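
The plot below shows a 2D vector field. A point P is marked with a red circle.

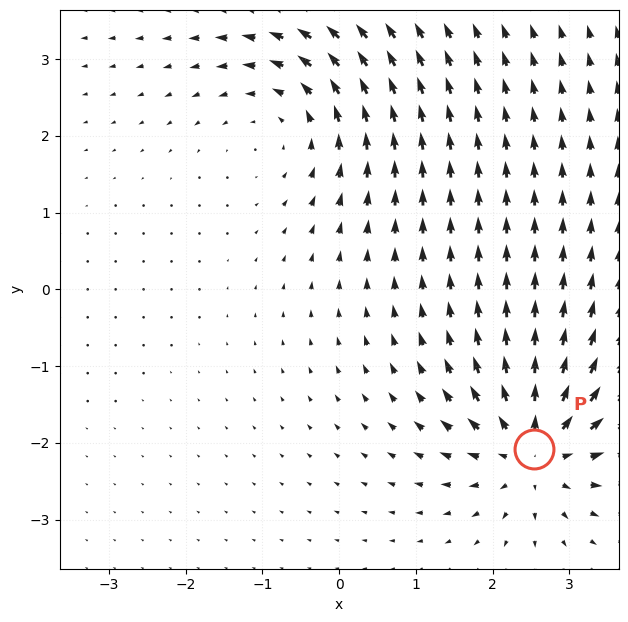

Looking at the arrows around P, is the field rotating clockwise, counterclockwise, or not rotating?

not rotating

Near P at (2.5, -2.1) the arrows show no circulation. The curl there is ≈0.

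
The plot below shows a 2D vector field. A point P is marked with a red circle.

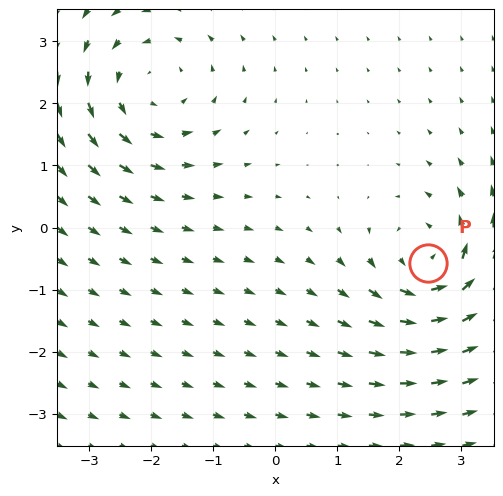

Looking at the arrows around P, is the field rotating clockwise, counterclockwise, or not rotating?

counterclockwise

Near P at (2.5, -0.6) the arrows circulate counterclockwise. The curl (z-component) there is about +6; positive curl means counterclockwise rotation.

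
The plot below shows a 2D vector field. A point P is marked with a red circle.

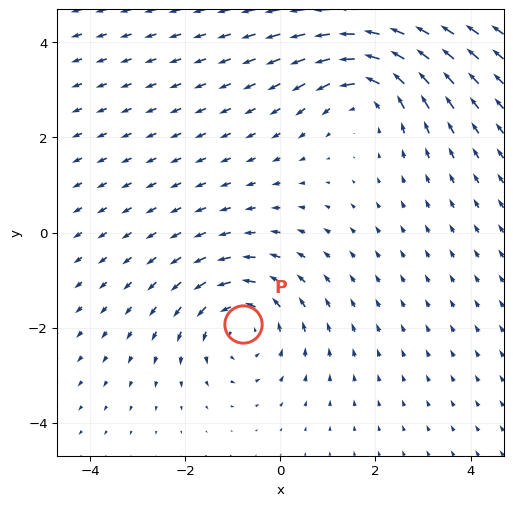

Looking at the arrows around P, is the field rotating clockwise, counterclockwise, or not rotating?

counterclockwise

Near P at (-0.8, -1.9) the arrows circulate counterclockwise. The curl (z-component) there is about +2; positive curl means counterclockwise rotation.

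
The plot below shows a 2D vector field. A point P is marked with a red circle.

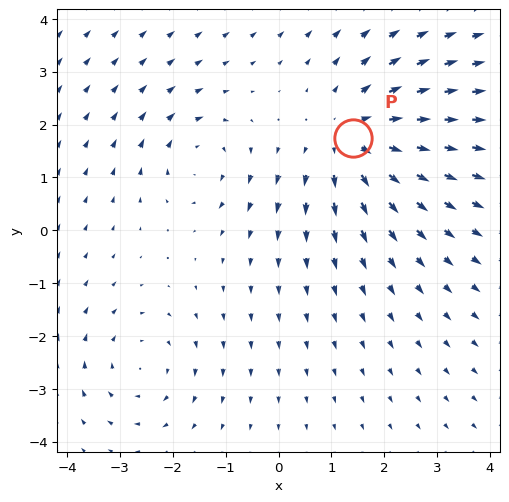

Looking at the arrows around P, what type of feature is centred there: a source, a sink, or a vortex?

source

At P (1.4, 1.7) the arrows spread outward. Divergence about +4, curl ≈0 — positive divergence with near-zero curl is a source.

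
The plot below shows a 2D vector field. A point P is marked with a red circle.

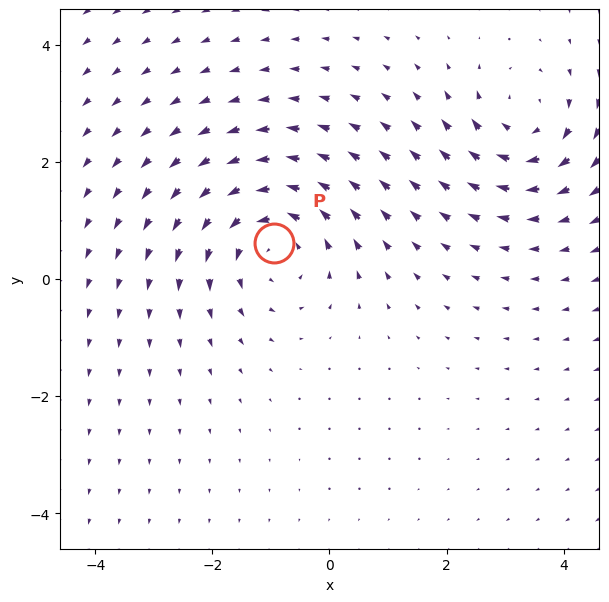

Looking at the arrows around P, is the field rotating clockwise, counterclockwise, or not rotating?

Near P at (-0.9, 0.6) the arrows circulate counterclockwise. The curl (z-component) there is about +3; positive curl means counterclockwise rotation.

counterclockwise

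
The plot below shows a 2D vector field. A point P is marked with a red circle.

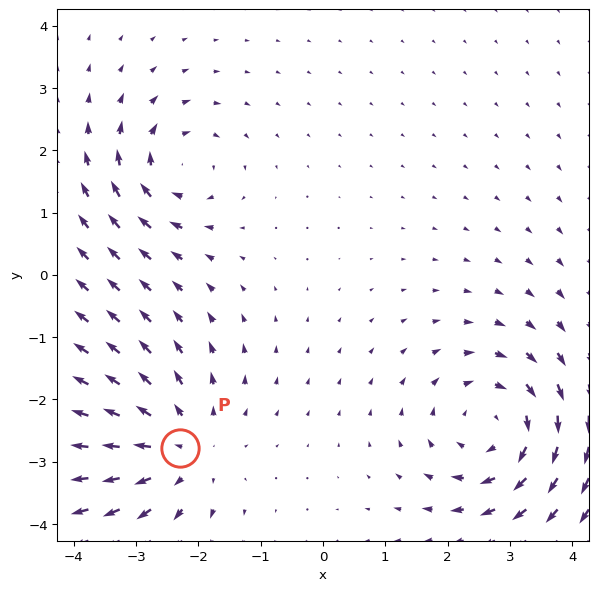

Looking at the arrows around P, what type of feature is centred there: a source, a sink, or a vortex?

At P (-2.3, -2.8) the arrows spread outward. Divergence about +4, curl ≈0 — positive divergence with near-zero curl is a source.

source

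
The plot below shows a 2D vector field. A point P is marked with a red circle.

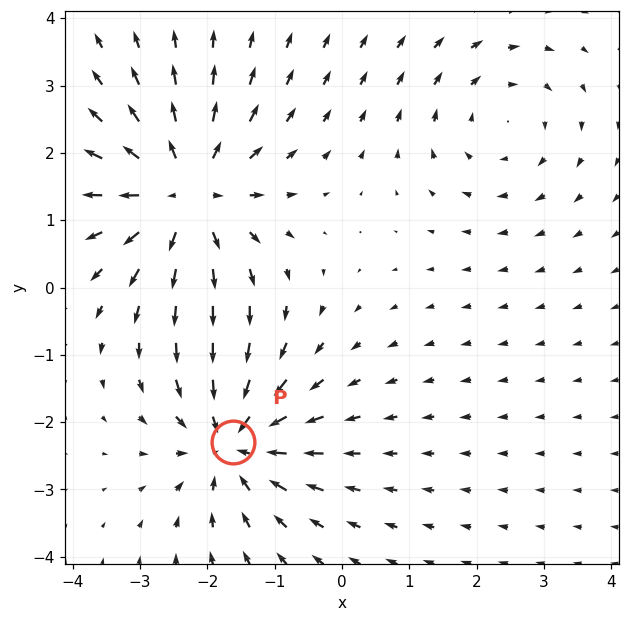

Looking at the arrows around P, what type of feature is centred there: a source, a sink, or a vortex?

sink

At P (-1.6, -2.3) the arrows converge inward. Divergence about -4, curl ≈0 — negative divergence with near-zero curl is a sink.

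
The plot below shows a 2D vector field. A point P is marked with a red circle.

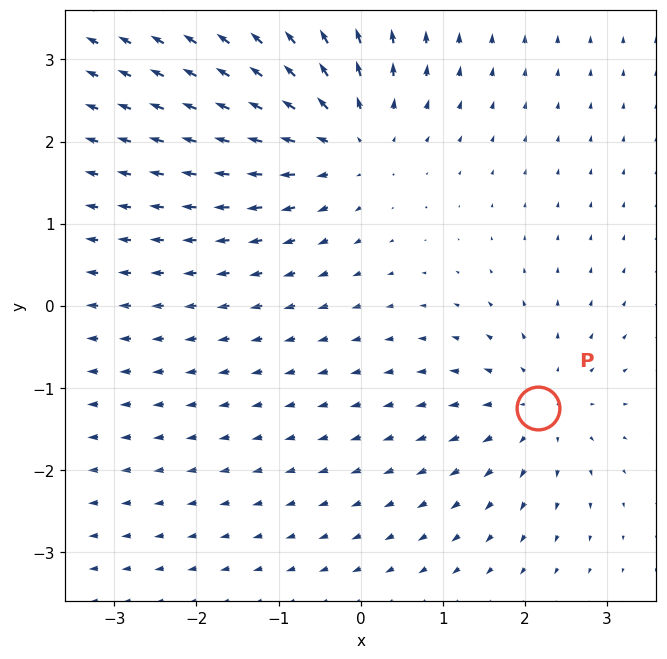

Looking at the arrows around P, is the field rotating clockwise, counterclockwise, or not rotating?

not rotating

Near P at (2.2, -1.2) the arrows show no circulation. The curl there is ≈0.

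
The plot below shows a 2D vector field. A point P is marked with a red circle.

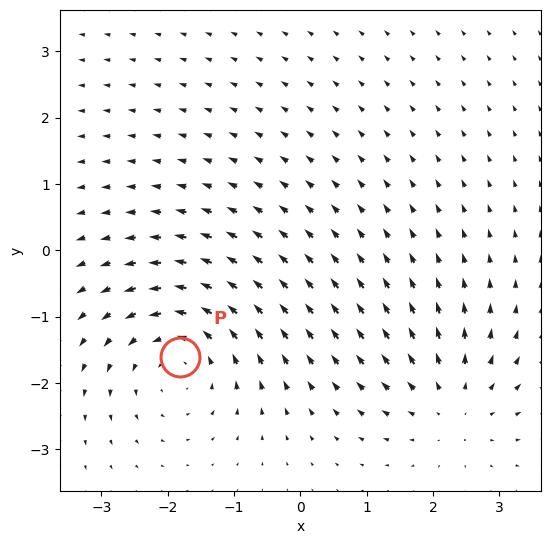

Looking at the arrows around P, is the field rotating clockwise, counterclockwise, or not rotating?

Near P at (-1.8, -1.6) the arrows circulate counterclockwise. The curl (z-component) there is about +4; positive curl means counterclockwise rotation.

counterclockwise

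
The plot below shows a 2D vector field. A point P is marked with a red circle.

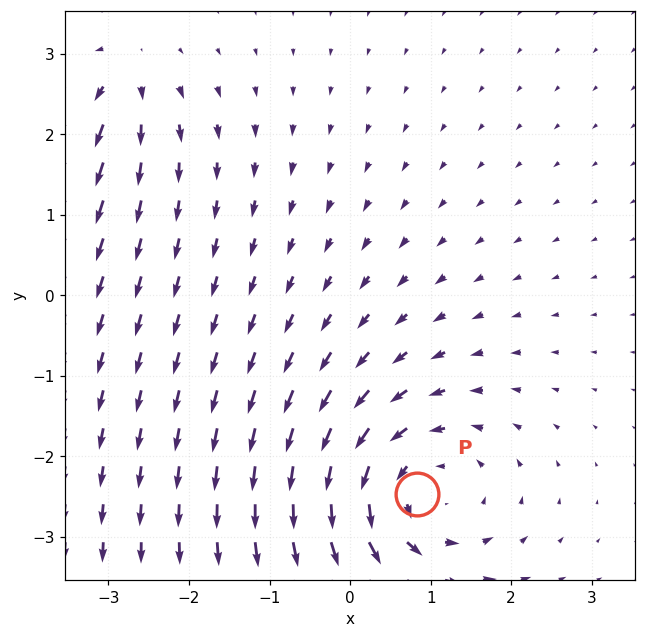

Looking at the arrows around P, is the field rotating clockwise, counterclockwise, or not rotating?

counterclockwise

Near P at (0.8, -2.5) the arrows circulate counterclockwise. The curl (z-component) there is about +4; positive curl means counterclockwise rotation.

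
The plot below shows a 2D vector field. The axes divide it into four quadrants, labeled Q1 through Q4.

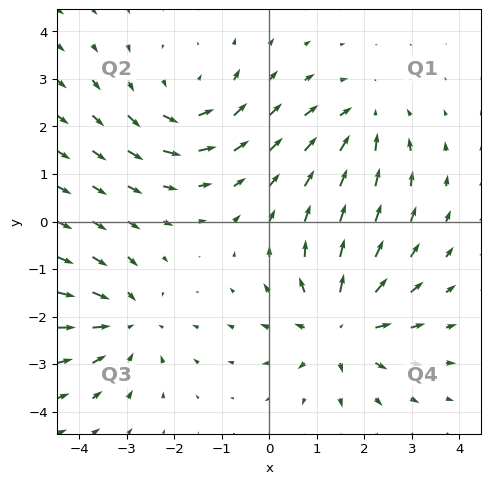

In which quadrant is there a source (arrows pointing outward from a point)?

The source sits at approximately (1.5, -2.2), which lies in quadrant Q4. The divergence there is about +5, positive as expected for a source.

Q4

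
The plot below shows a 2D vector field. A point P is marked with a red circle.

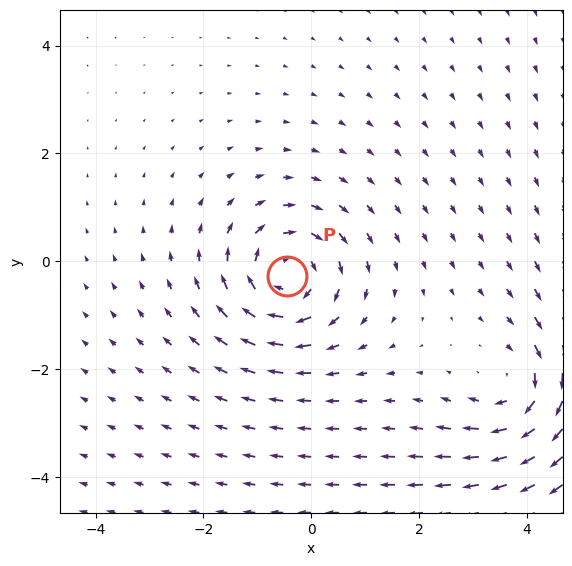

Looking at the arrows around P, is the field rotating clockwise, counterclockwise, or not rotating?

Near P at (-0.4, -0.3) the arrows circulate clockwise. The curl (z-component) there is about -4; negative curl means clockwise rotation.

clockwise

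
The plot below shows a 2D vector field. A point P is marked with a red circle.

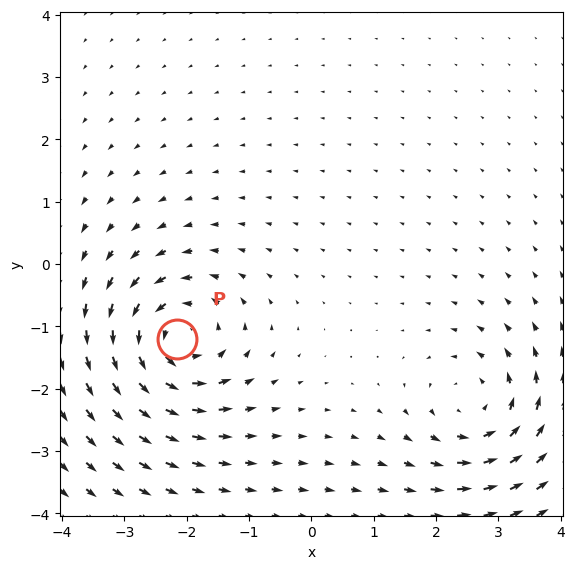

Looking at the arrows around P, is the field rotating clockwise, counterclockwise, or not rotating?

Near P at (-2.2, -1.2) the arrows circulate counterclockwise. The curl (z-component) there is about +4; positive curl means counterclockwise rotation.

counterclockwise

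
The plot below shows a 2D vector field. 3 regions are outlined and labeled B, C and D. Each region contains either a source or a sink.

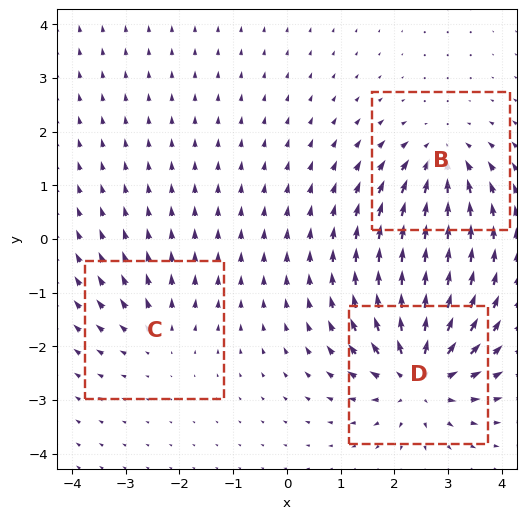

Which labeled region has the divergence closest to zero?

Divergence at each region's feature centre — B: about -4, C: about +2, D: about +6. Region C is closest to zero.

C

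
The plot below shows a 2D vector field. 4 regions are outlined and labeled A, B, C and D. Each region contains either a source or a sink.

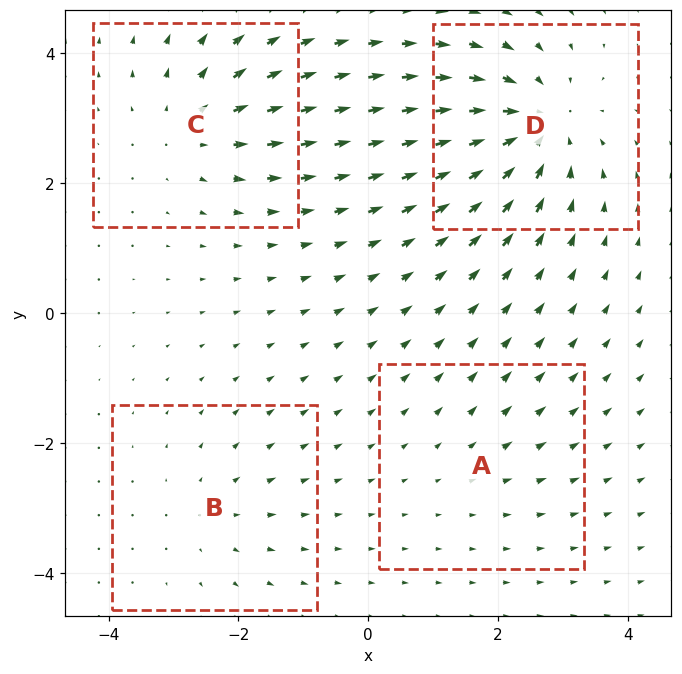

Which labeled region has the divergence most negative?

Divergence at each region's feature centre — A: about +2, B: about +3, C: about +4, D: about -7. Region D is most negative.

D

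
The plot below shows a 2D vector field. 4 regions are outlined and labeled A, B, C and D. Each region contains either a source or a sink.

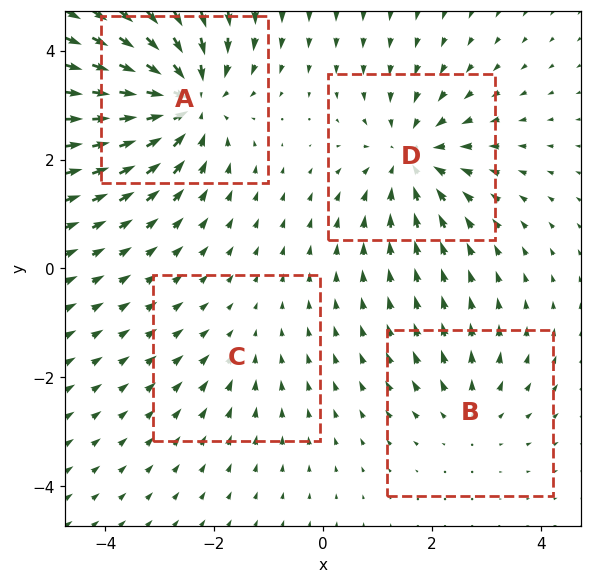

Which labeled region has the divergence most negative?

Divergence at each region's feature centre — A: about -7, B: about +3, C: about -2, D: about -5. Region A is most negative.

A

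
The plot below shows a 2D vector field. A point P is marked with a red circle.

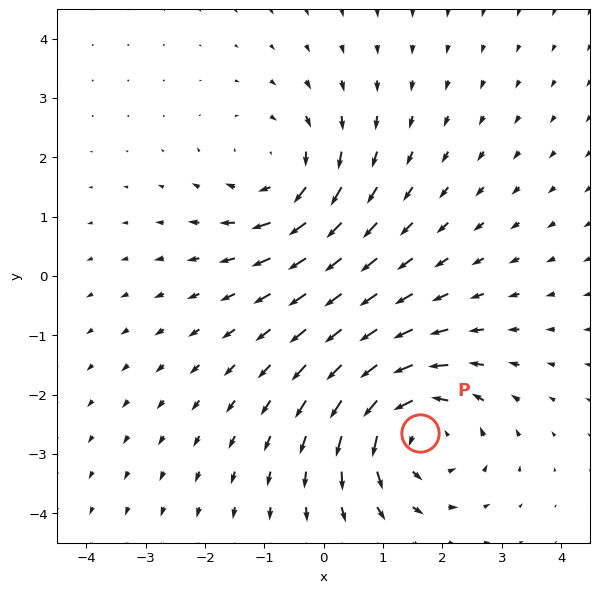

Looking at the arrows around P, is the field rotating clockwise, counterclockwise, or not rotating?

counterclockwise

Near P at (1.6, -2.7) the arrows circulate counterclockwise. The curl (z-component) there is about +5; positive curl means counterclockwise rotation.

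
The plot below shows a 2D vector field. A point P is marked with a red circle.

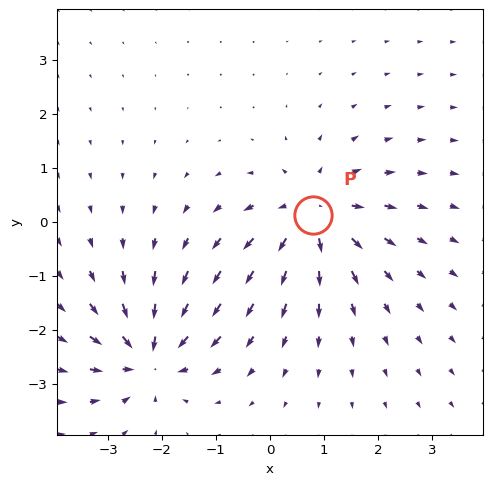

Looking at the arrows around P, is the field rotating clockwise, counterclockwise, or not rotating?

Near P at (0.8, 0.1) the arrows show no circulation. The curl there is ≈0.

not rotating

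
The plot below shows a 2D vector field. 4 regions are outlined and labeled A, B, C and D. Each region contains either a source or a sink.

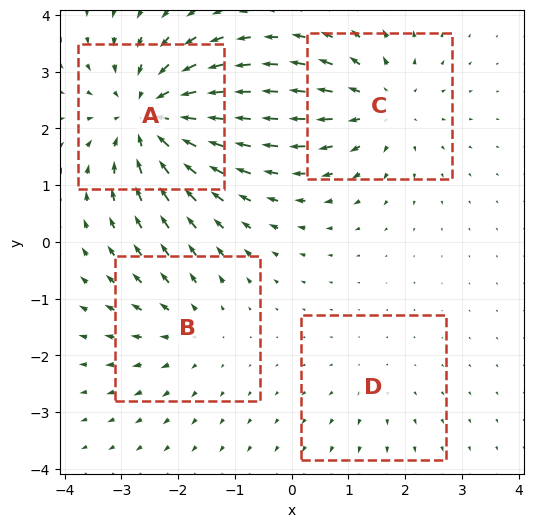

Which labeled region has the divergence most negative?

Divergence at each region's feature centre — A: about -7, B: about +3, C: about +5, D: about +2. Region A is most negative.

A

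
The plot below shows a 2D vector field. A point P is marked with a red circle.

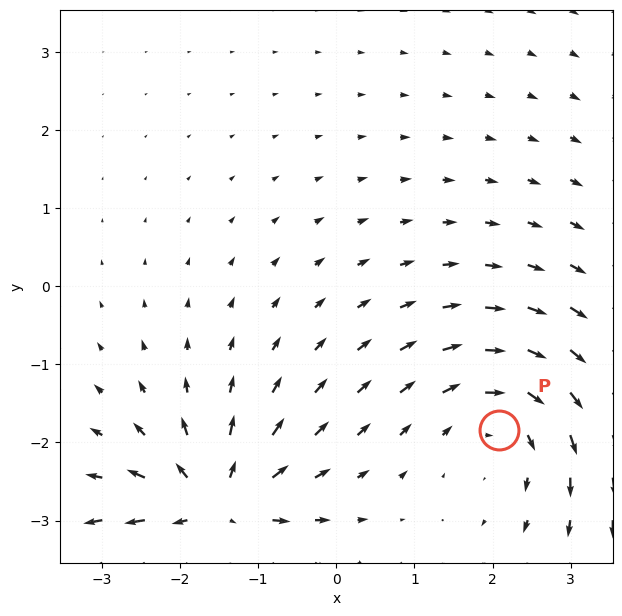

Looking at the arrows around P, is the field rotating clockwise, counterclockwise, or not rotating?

clockwise

Near P at (2.1, -1.8) the arrows circulate clockwise. The curl (z-component) there is about -3; negative curl means clockwise rotation.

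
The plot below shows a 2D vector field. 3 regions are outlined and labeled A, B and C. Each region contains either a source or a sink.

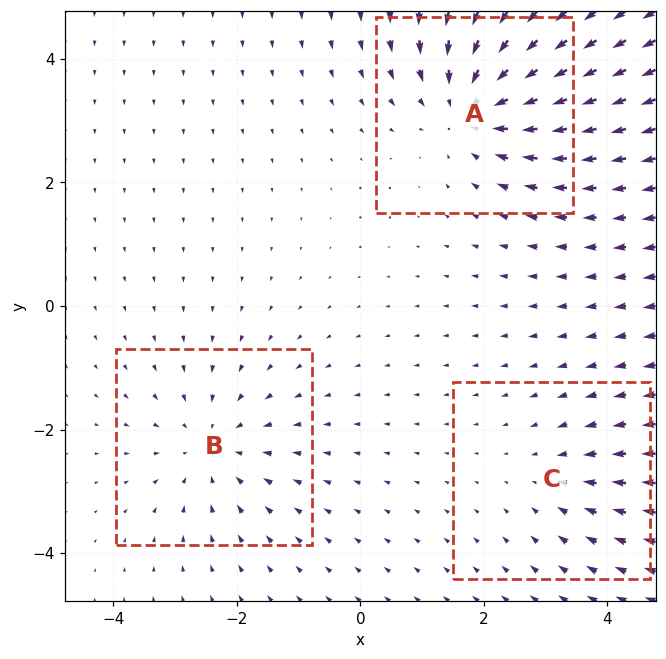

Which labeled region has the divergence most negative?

Divergence at each region's feature centre — A: about -4, B: about -3, C: about -2. Region A is most negative.

A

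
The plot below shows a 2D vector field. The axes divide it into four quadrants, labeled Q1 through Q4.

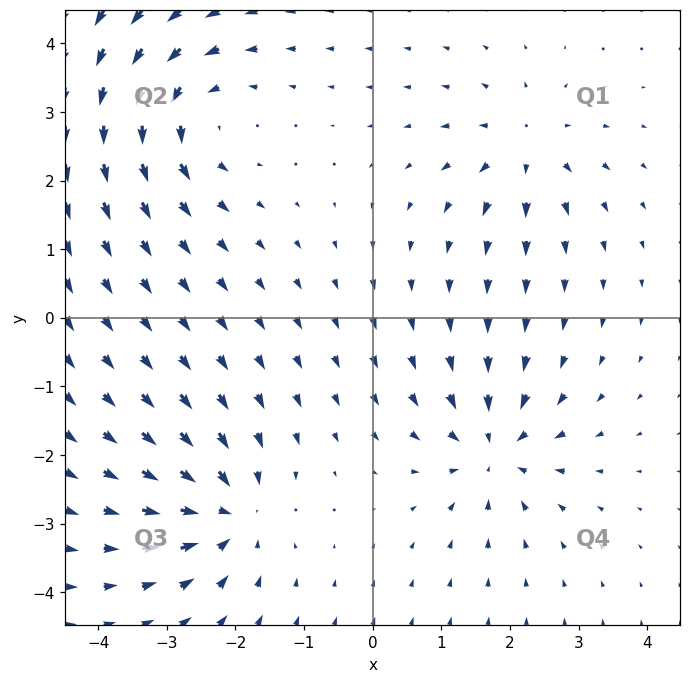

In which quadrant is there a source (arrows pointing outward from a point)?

The source sits at approximately (2.2, 2.5), which lies in quadrant Q1. The divergence there is about +5, positive as expected for a source.

Q1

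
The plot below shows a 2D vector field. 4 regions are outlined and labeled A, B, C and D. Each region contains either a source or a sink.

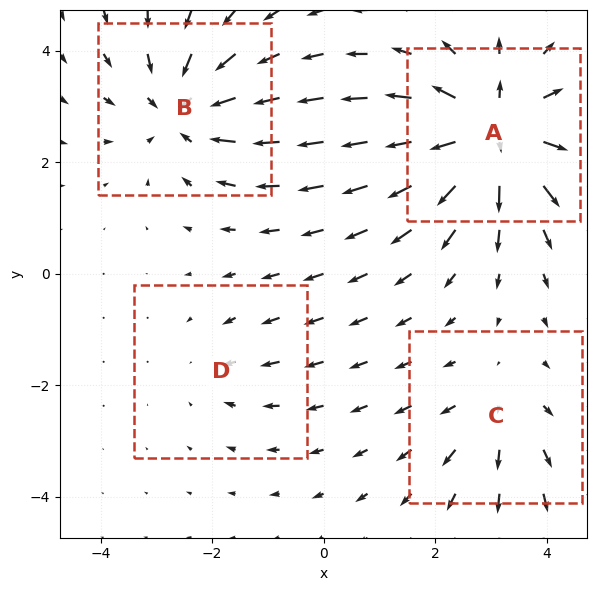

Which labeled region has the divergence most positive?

Divergence at each region's feature centre — A: about +7, B: about -5, C: about +3, D: about -2. Region A is most positive.

A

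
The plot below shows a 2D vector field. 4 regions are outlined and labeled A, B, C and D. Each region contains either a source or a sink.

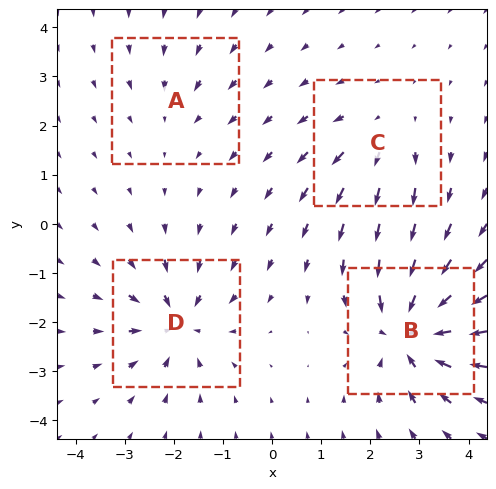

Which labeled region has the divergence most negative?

Divergence at each region's feature centre — A: about -2, B: about -7, C: about +3, D: about -5. Region B is most negative.

B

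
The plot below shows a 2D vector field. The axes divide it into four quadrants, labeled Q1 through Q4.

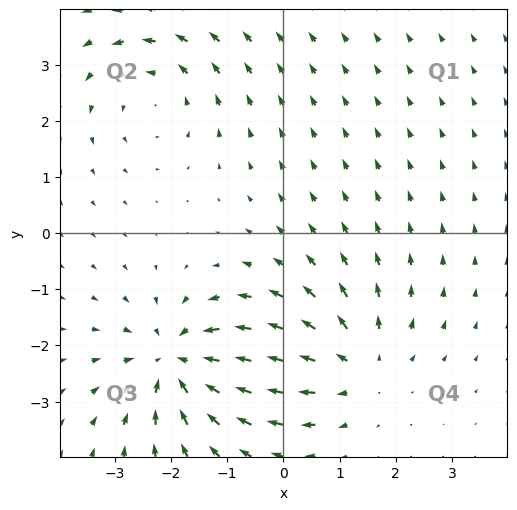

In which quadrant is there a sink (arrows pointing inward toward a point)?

The sink sits at approximately (-1.9, -2.3), which lies in quadrant Q3. The divergence there is about -5, negative as expected for a sink.

Q3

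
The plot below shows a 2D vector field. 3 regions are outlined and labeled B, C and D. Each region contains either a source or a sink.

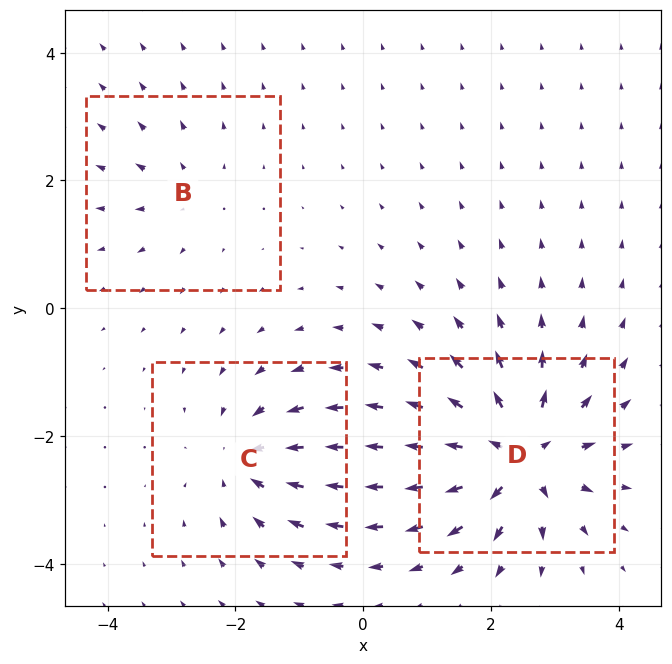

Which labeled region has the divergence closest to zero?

B

Divergence at each region's feature centre — B: about +2, C: about -4, D: about +6. Region B is closest to zero.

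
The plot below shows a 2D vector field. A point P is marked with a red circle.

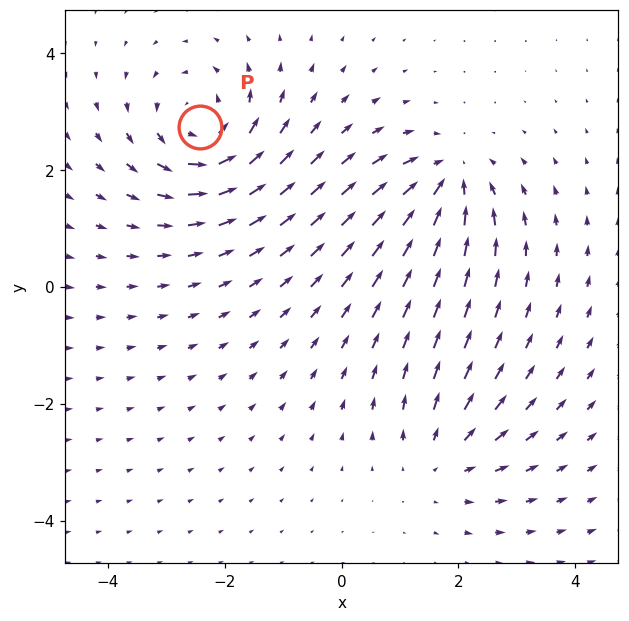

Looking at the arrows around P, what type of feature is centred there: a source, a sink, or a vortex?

vortex

At P (-2.4, 2.7) the arrows circulate counterclockwise. Divergence ≈0, curl about +6 — near-zero divergence with nonzero curl is a vortex.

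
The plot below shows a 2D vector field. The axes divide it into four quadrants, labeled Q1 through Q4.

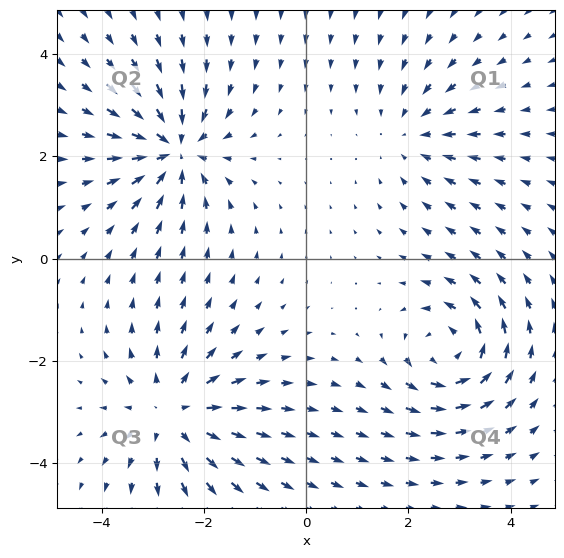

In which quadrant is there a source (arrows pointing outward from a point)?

The source sits at approximately (-2.6, -3.0), which lies in quadrant Q3. The divergence there is about +5, positive as expected for a source.

Q3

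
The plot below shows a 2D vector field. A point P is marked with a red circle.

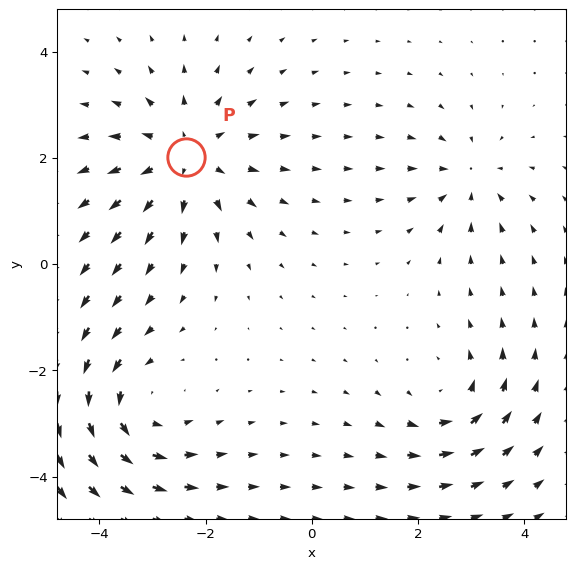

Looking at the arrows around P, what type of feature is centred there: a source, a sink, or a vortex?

At P (-2.4, 2.0) the arrows spread outward. Divergence about +4, curl ≈0 — positive divergence with near-zero curl is a source.

source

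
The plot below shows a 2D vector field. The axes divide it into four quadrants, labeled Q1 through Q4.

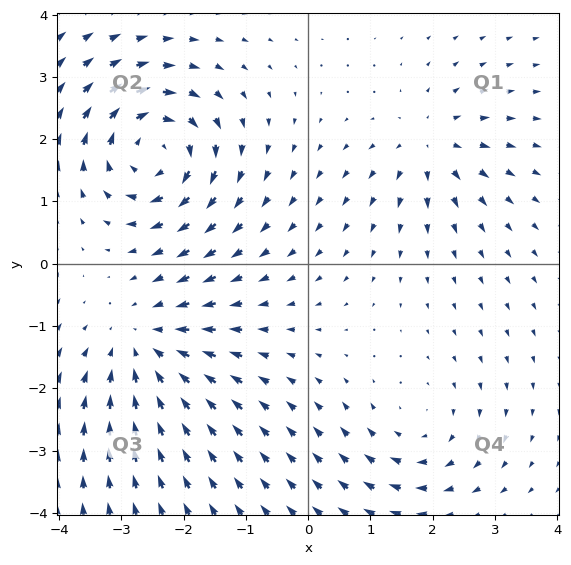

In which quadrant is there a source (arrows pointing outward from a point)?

The source sits at approximately (2.0, 1.9), which lies in quadrant Q1. The divergence there is about +4, positive as expected for a source.

Q1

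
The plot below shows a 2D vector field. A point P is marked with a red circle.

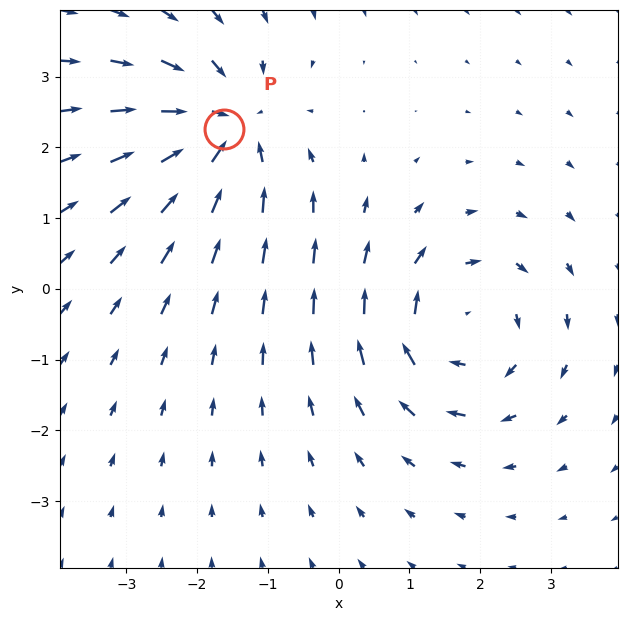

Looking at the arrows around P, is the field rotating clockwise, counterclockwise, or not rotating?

not rotating

Near P at (-1.6, 2.3) the arrows show no circulation. The curl there is ≈0.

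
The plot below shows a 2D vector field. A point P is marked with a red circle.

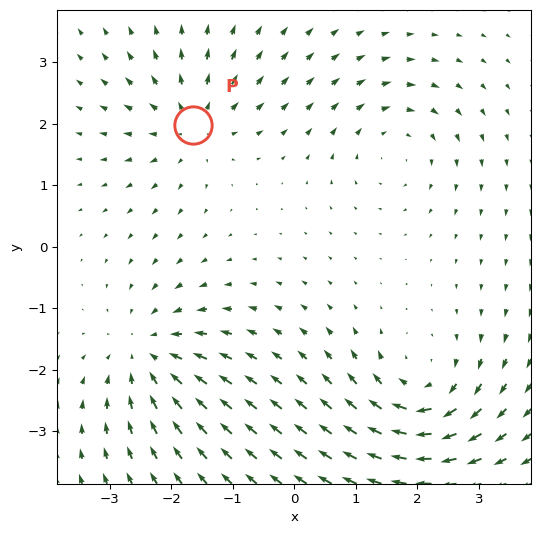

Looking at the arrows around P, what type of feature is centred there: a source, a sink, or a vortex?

source

At P (-1.7, 2.0) the arrows spread outward. Divergence about +4, curl ≈0 — positive divergence with near-zero curl is a source.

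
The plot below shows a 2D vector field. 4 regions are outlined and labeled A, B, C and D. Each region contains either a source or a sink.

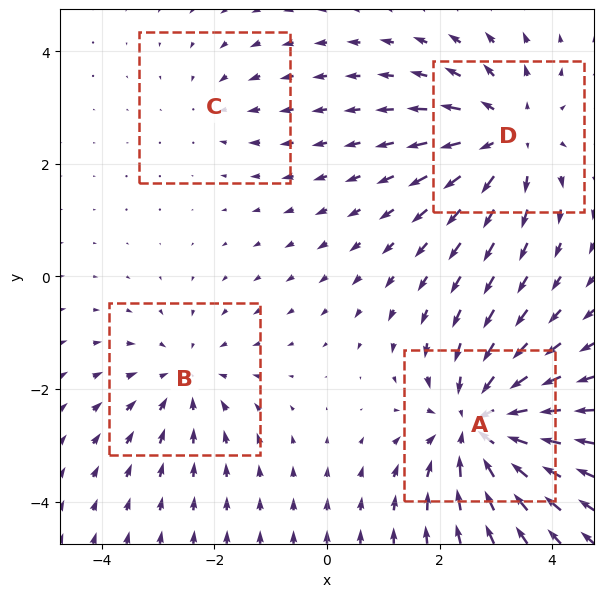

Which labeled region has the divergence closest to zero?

C

Divergence at each region's feature centre — A: about -6, B: about -3, C: about -2, D: about +5. Region C is closest to zero.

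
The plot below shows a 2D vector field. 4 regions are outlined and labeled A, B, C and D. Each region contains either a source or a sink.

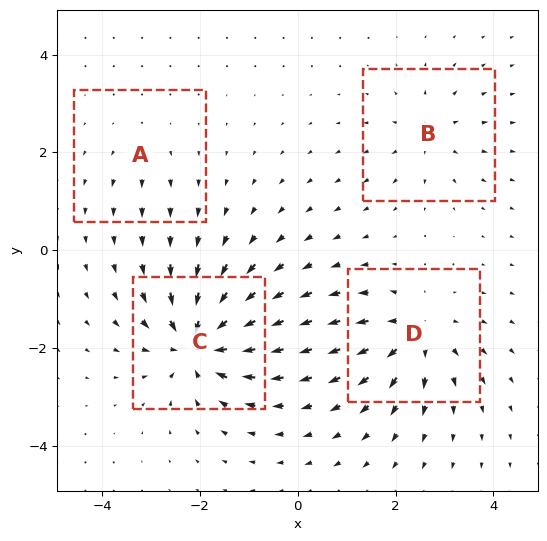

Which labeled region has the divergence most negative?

Divergence at each region's feature centre — A: about +2, B: about +4, C: about -8, D: about +6. Region C is most negative.

C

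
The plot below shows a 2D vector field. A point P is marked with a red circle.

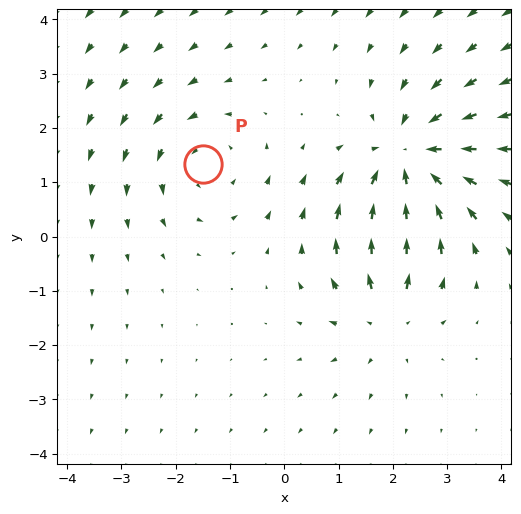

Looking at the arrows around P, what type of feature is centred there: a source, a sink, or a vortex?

At P (-1.5, 1.3) the arrows circulate counterclockwise. Divergence ≈0, curl about +2 — near-zero divergence with nonzero curl is a vortex.

vortex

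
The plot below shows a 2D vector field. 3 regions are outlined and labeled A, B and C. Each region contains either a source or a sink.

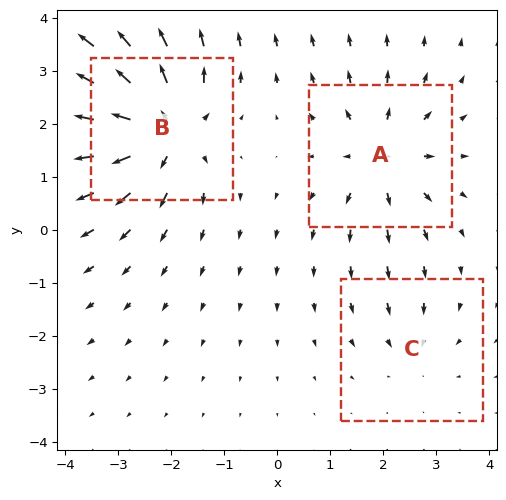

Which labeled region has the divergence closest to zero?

Divergence at each region's feature centre — A: about +4, B: about +6, C: about -2. Region C is closest to zero.

C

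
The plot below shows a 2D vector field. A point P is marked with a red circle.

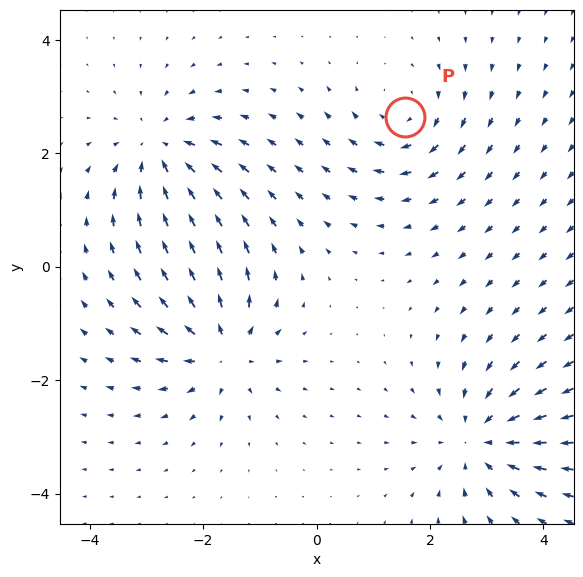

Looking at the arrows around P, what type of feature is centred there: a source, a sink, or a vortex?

vortex

At P (1.6, 2.6) the arrows circulate clockwise. Divergence ≈0, curl about -3 — near-zero divergence with nonzero curl is a vortex.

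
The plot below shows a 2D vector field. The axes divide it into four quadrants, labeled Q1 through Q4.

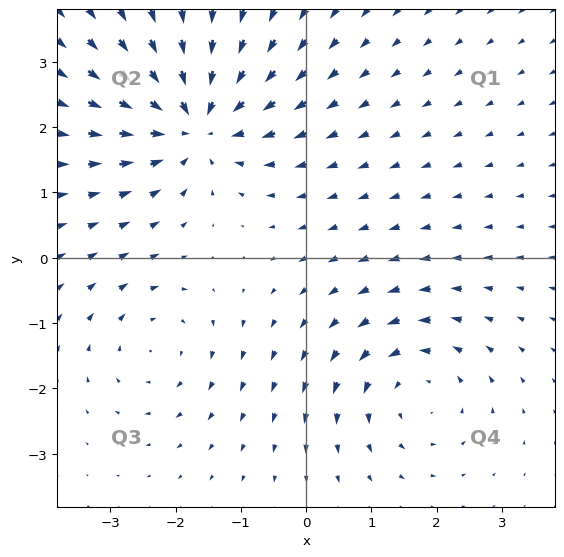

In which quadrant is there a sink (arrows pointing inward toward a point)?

Q2

The sink sits at approximately (-1.7, 2.1), which lies in quadrant Q2. The divergence there is about -5, negative as expected for a sink.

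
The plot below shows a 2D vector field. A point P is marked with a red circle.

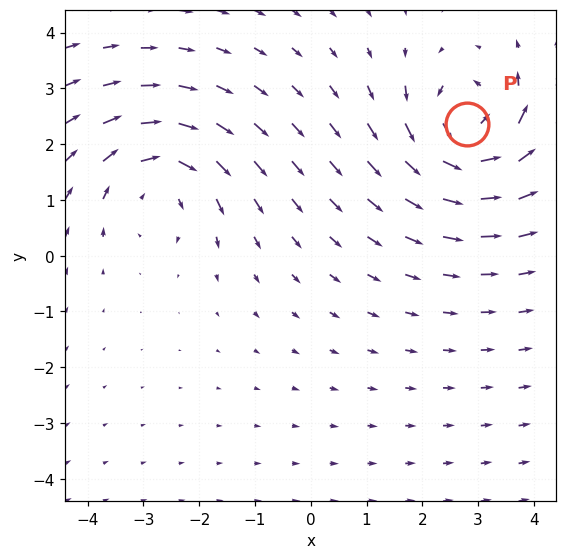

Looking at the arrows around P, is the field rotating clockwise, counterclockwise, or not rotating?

Near P at (2.8, 2.4) the arrows circulate counterclockwise. The curl (z-component) there is about +5; positive curl means counterclockwise rotation.

counterclockwise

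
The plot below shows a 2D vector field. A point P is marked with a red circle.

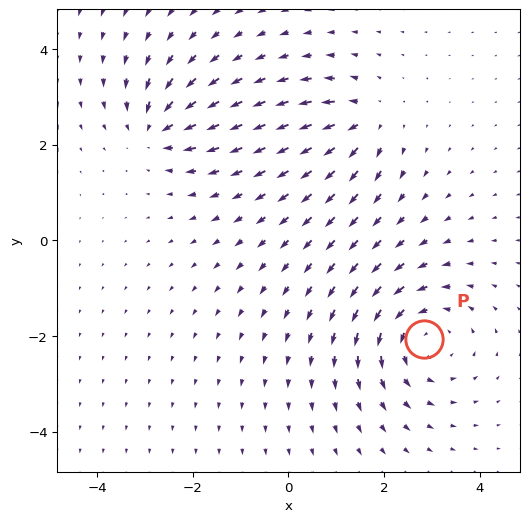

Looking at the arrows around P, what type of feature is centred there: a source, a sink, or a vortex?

vortex

At P (2.8, -2.1) the arrows circulate counterclockwise. Divergence ≈0, curl about +4 — near-zero divergence with nonzero curl is a vortex.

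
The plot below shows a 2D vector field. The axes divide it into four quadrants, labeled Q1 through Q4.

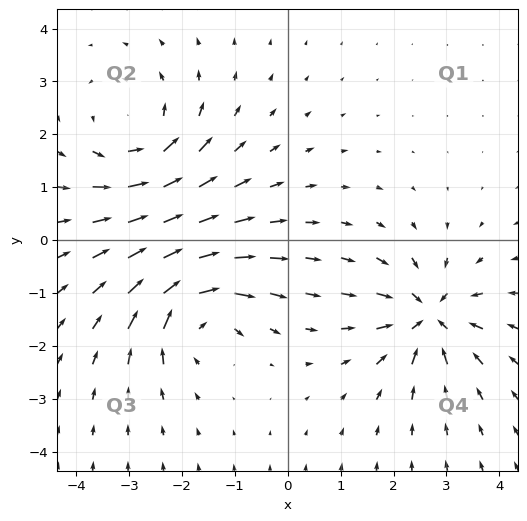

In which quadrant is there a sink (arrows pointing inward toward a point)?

The sink sits at approximately (2.7, -1.5), which lies in quadrant Q4. The divergence there is about -7, negative as expected for a sink.

Q4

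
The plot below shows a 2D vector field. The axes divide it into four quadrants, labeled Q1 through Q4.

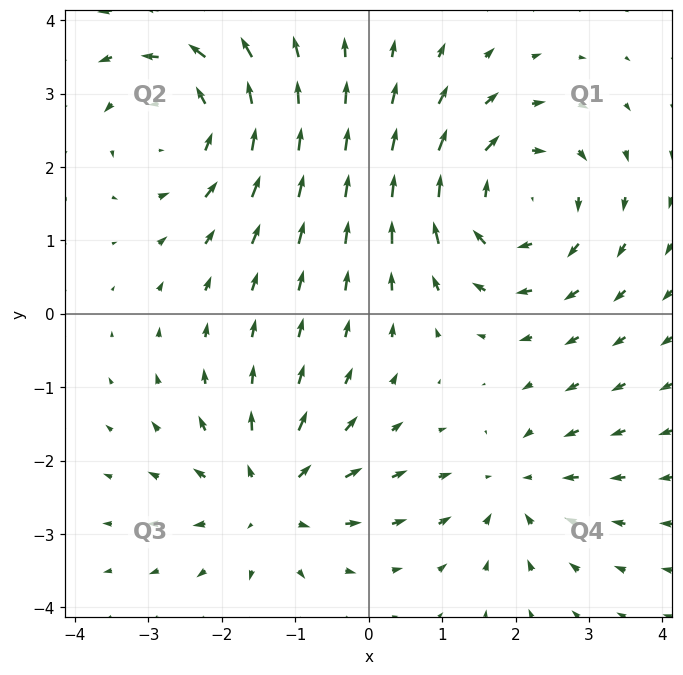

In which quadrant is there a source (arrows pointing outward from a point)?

Q3

The source sits at approximately (-1.4, -2.5), which lies in quadrant Q3. The divergence there is about +4, positive as expected for a source.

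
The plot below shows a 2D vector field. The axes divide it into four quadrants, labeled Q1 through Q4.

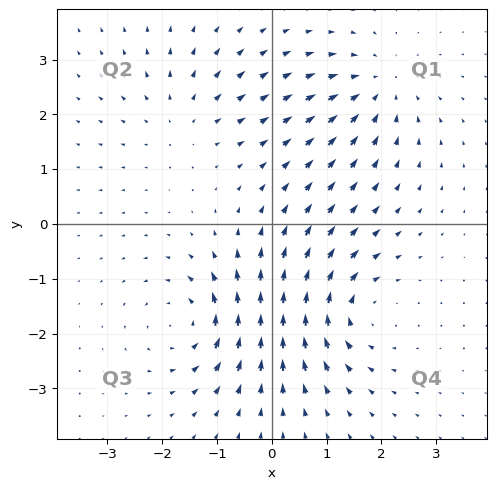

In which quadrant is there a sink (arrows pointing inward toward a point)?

Q1

The sink sits at approximately (2.0, 2.5), which lies in quadrant Q1. The divergence there is about -4, negative as expected for a sink.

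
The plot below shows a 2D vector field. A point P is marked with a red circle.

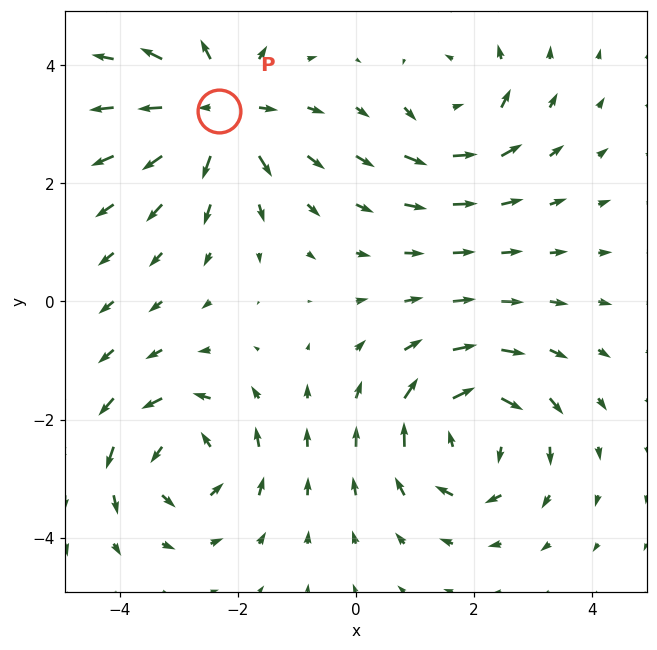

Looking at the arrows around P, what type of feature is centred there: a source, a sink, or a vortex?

At P (-2.3, 3.2) the arrows spread outward. Divergence about +6, curl ≈0 — positive divergence with near-zero curl is a source.

source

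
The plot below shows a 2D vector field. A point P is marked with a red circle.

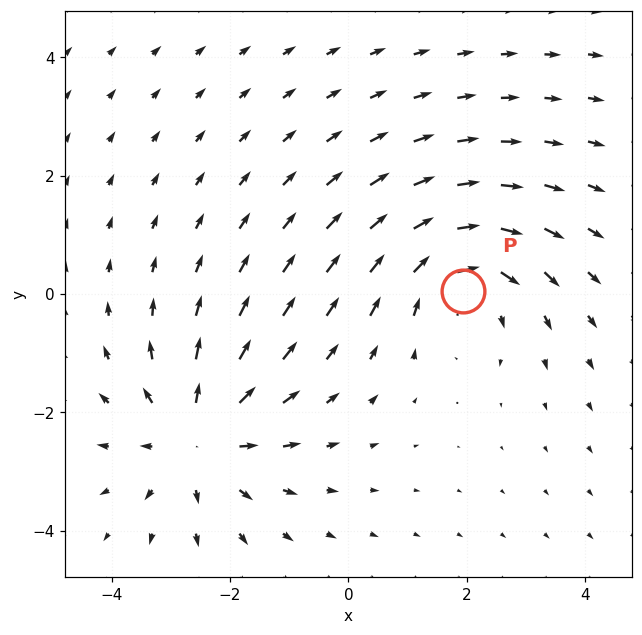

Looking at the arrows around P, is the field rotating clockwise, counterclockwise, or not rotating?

Near P at (1.9, 0.1) the arrows circulate clockwise. The curl (z-component) there is about -4; negative curl means clockwise rotation.

clockwise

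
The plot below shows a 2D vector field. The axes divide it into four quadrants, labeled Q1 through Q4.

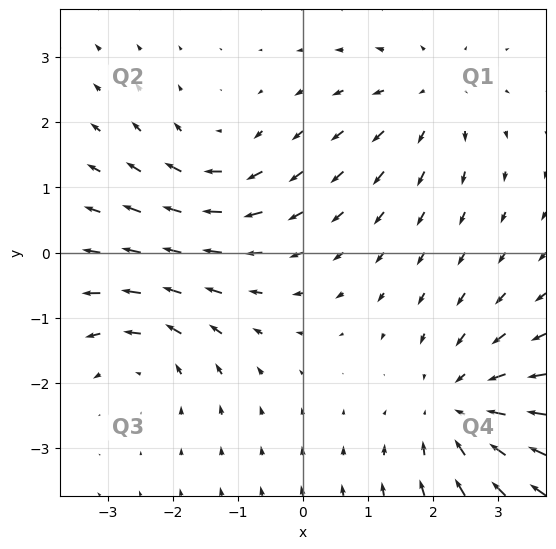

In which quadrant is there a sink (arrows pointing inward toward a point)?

Q4

The sink sits at approximately (2.4, -2.4), which lies in quadrant Q4. The divergence there is about -3, negative as expected for a sink.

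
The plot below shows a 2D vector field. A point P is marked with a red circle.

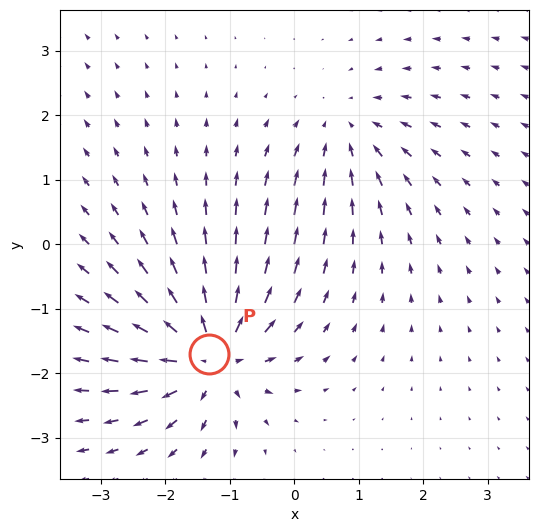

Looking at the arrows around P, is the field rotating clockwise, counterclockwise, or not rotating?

Near P at (-1.3, -1.7) the arrows show no circulation. The curl there is ≈0.

not rotating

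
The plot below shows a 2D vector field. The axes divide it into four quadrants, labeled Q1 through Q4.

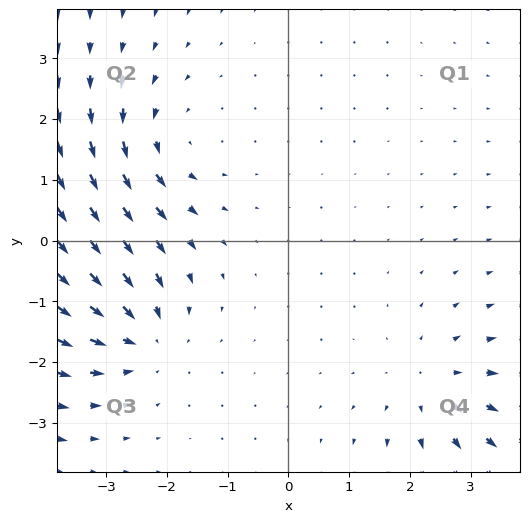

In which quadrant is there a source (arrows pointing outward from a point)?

The source sits at approximately (2.4, -2.4), which lies in quadrant Q4. The divergence there is about +2, positive as expected for a source.

Q4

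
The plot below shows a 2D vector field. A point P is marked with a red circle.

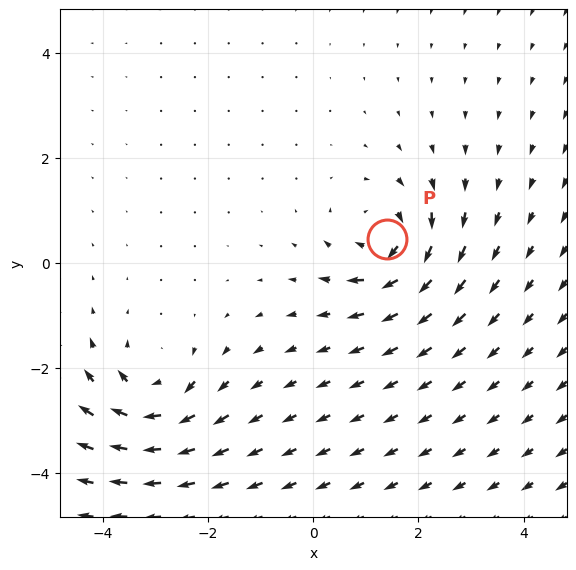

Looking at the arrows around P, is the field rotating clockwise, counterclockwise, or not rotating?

Near P at (1.4, 0.5) the arrows circulate clockwise. The curl (z-component) there is about -5; negative curl means clockwise rotation.

clockwise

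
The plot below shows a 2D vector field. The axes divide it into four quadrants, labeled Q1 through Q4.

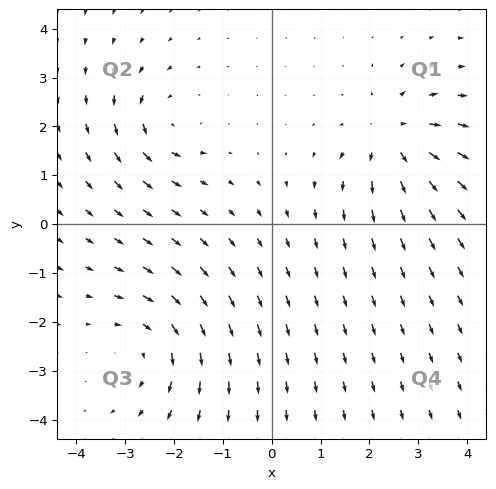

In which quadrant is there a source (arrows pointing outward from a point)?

Q1

The source sits at approximately (2.5, 1.8), which lies in quadrant Q1. The divergence there is about +4, positive as expected for a source.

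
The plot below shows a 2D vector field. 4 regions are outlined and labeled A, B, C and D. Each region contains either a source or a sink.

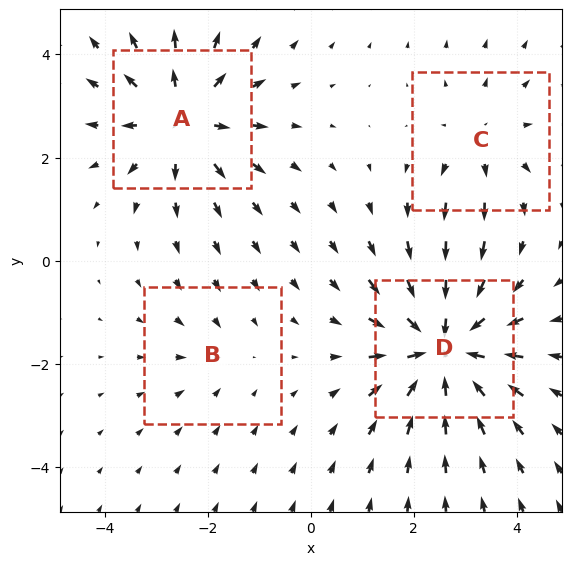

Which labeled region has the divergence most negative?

Divergence at each region's feature centre — A: about +5, B: about -2, C: about +3, D: about -7. Region D is most negative.

D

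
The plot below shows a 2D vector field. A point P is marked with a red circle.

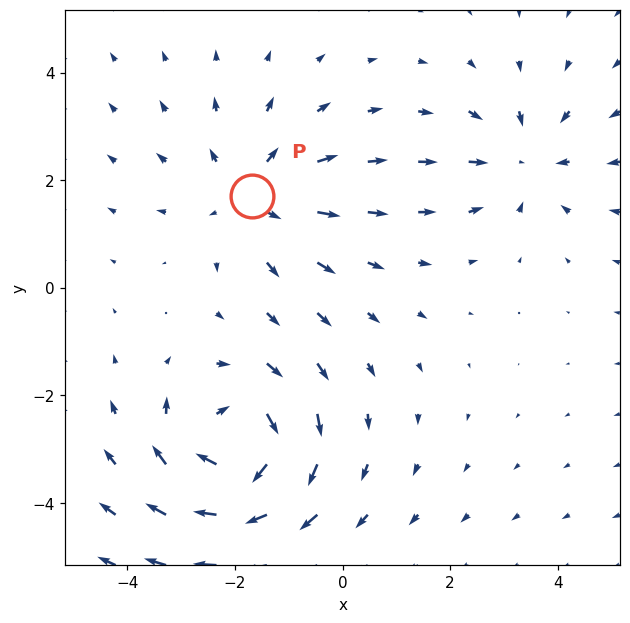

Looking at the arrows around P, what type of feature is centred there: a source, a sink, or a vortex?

At P (-1.7, 1.7) the arrows spread outward. Divergence about +3, curl ≈0 — positive divergence with near-zero curl is a source.

source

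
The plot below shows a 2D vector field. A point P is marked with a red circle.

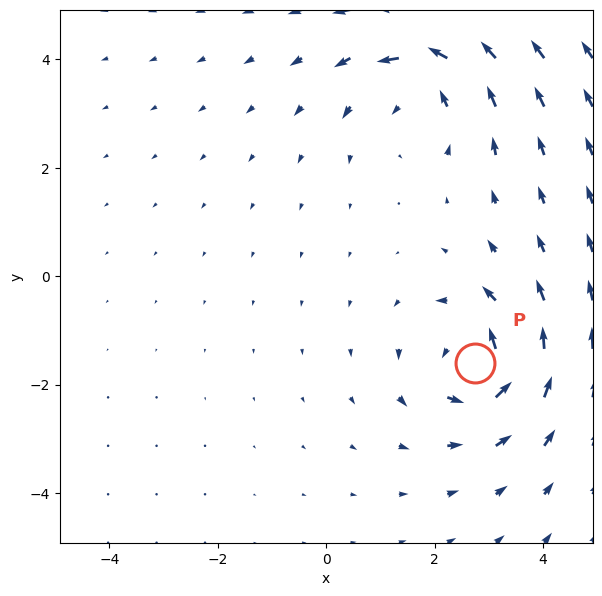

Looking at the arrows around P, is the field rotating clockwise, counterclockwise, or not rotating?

Near P at (2.7, -1.6) the arrows circulate counterclockwise. The curl (z-component) there is about +5; positive curl means counterclockwise rotation.

counterclockwise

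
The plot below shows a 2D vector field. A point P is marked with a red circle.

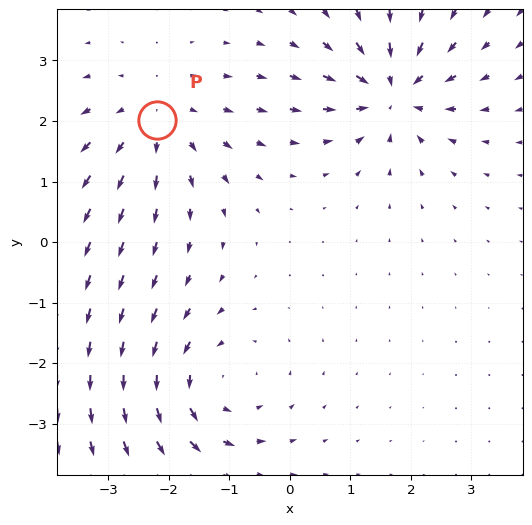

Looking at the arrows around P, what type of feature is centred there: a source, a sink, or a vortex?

At P (-2.2, 2.0) the arrows spread outward. Divergence about +2, curl ≈0 — positive divergence with near-zero curl is a source.

source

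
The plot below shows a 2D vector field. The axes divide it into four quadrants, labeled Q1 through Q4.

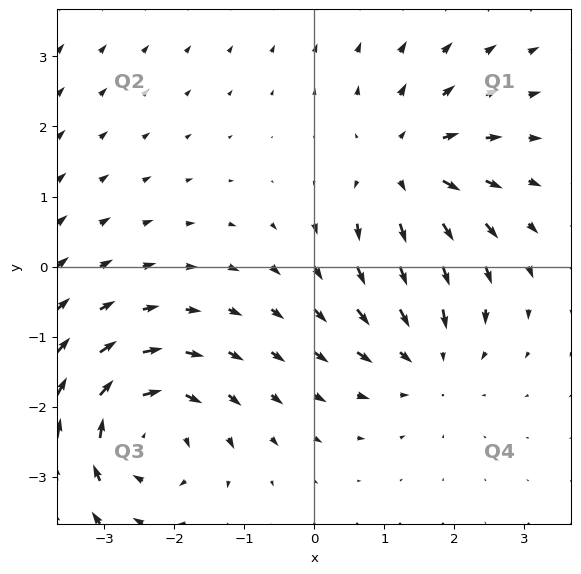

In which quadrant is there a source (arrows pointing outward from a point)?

The source sits at approximately (1.3, 1.4), which lies in quadrant Q1. The divergence there is about +5, positive as expected for a source.

Q1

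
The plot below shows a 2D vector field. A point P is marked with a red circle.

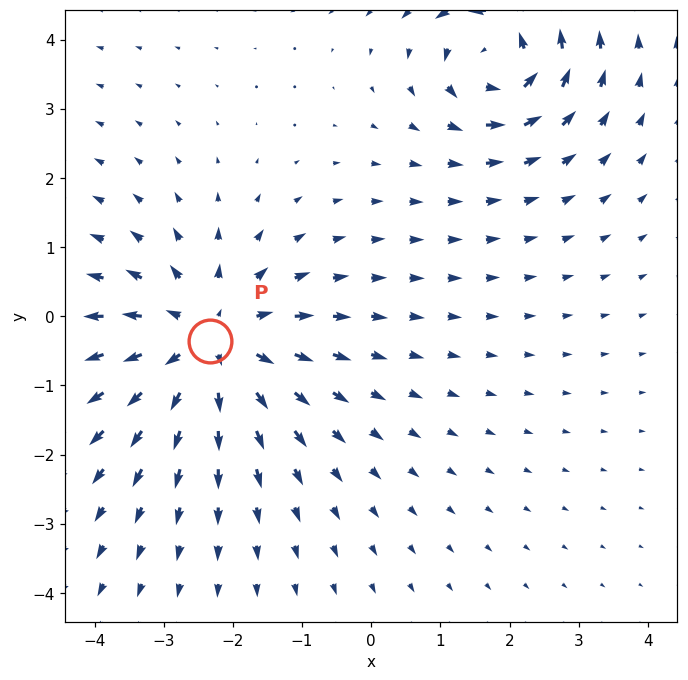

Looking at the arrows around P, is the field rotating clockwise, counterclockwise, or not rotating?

not rotating

Near P at (-2.3, -0.4) the arrows show no circulation. The curl there is ≈0.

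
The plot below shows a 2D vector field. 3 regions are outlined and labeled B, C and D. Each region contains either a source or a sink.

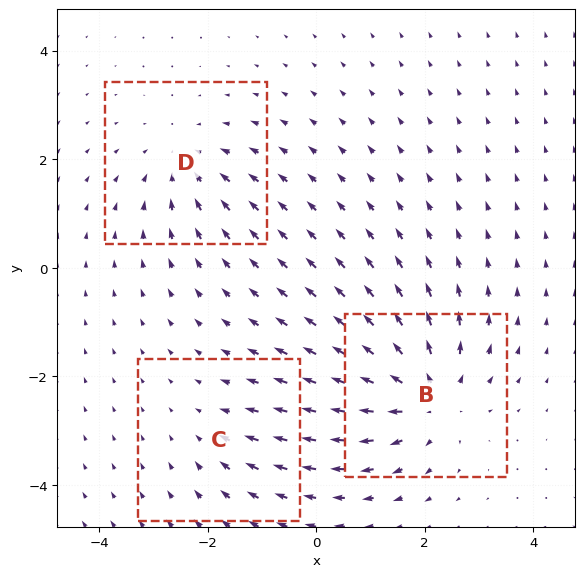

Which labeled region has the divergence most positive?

Divergence at each region's feature centre — B: about +5, C: about -2, D: about -3. Region B is most positive.

B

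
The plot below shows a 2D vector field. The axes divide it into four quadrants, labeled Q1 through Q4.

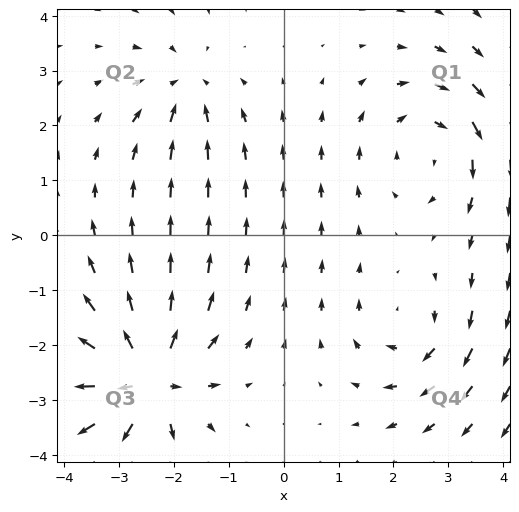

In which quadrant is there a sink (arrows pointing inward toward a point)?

The sink sits at approximately (-1.8, 2.7), which lies in quadrant Q2. The divergence there is about -4, negative as expected for a sink.

Q2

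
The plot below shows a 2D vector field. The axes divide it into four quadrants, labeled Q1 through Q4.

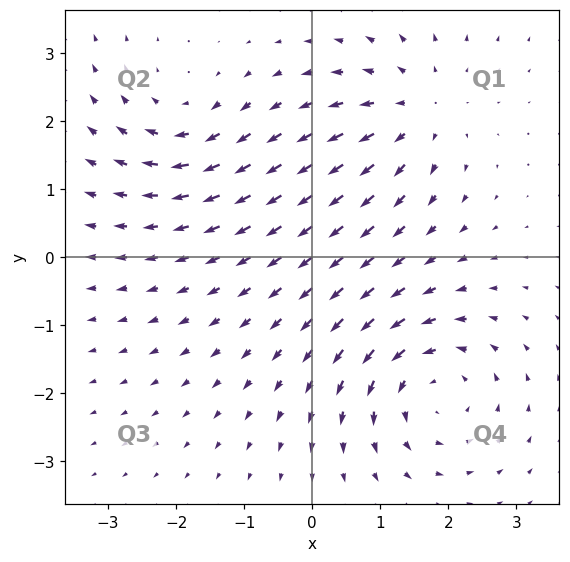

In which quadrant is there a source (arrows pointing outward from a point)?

The source sits at approximately (1.5, 2.2), which lies in quadrant Q1. The divergence there is about +4, positive as expected for a source.

Q1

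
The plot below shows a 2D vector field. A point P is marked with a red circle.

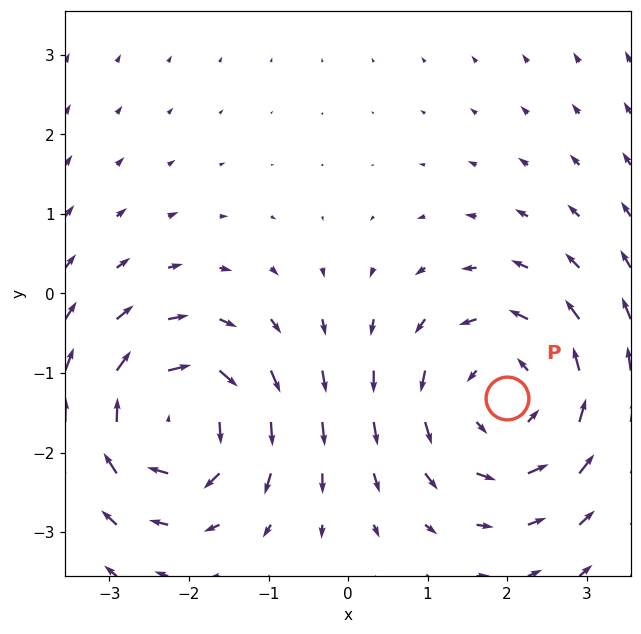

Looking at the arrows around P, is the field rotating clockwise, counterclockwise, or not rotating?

Near P at (2.0, -1.3) the arrows circulate counterclockwise. The curl (z-component) there is about +4; positive curl means counterclockwise rotation.

counterclockwise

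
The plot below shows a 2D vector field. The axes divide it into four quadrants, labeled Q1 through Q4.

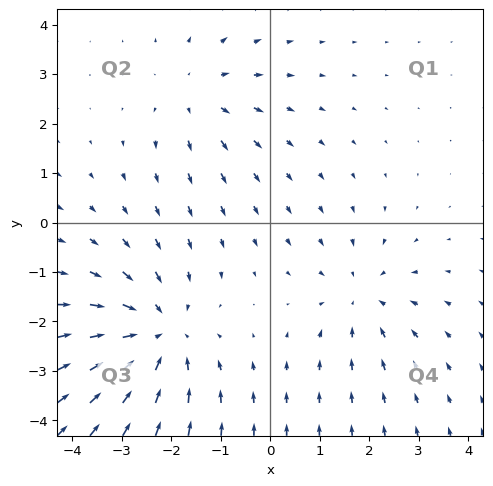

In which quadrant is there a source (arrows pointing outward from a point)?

The source sits at approximately (-1.5, 2.6), which lies in quadrant Q2. The divergence there is about +2, positive as expected for a source.

Q2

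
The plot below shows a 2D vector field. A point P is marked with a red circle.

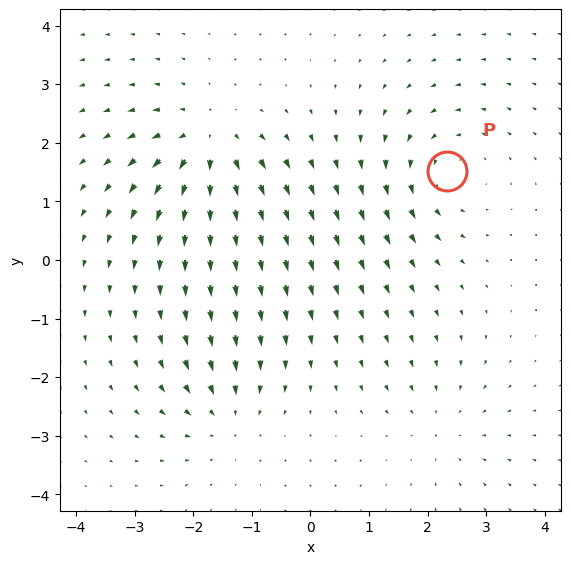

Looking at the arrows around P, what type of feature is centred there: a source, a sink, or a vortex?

vortex

At P (2.3, 1.5) the arrows circulate counterclockwise. Divergence ≈0, curl about +3 — near-zero divergence with nonzero curl is a vortex.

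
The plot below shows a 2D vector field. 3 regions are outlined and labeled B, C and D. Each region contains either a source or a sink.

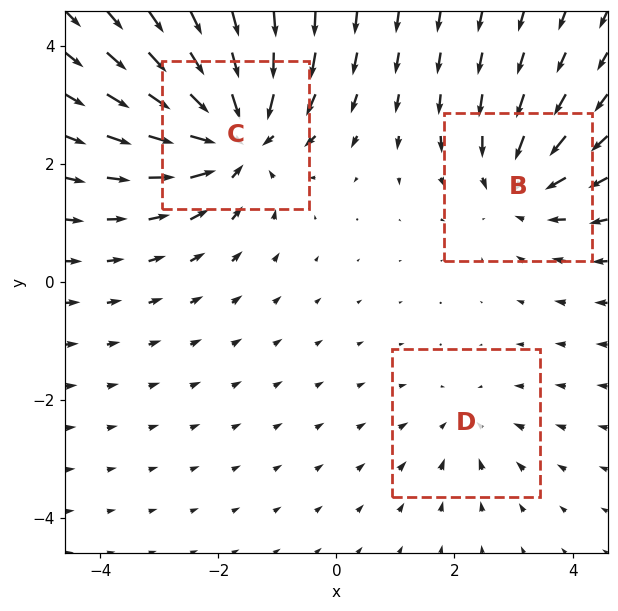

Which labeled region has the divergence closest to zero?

Divergence at each region's feature centre — B: about -3, C: about -5, D: about -2. Region D is closest to zero.

D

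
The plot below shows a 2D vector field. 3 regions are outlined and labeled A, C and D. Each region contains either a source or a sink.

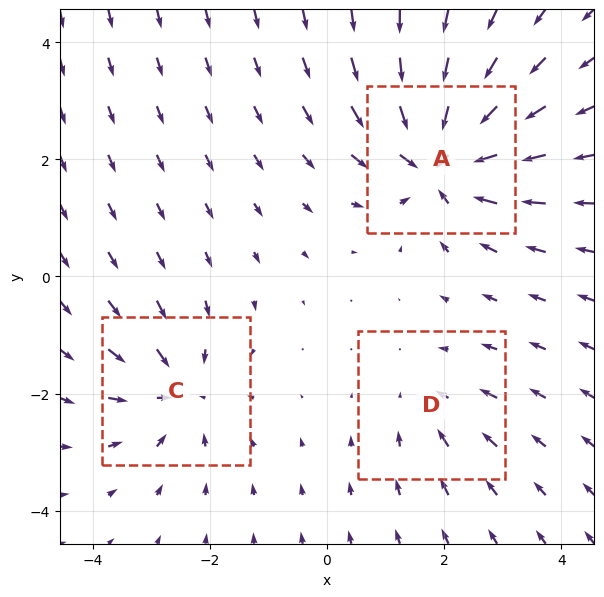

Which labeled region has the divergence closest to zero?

D

Divergence at each region's feature centre — A: about -6, C: about -4, D: about -2. Region D is closest to zero.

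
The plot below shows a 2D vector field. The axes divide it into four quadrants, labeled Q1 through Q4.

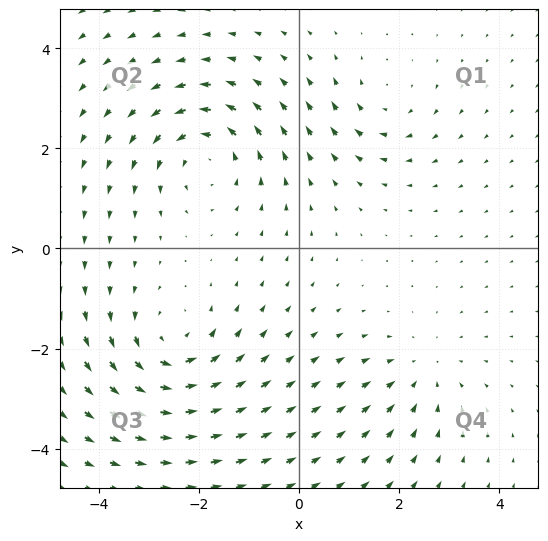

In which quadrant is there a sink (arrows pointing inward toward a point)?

The sink sits at approximately (2.5, -2.5), which lies in quadrant Q4. The divergence there is about -3, negative as expected for a sink.

Q4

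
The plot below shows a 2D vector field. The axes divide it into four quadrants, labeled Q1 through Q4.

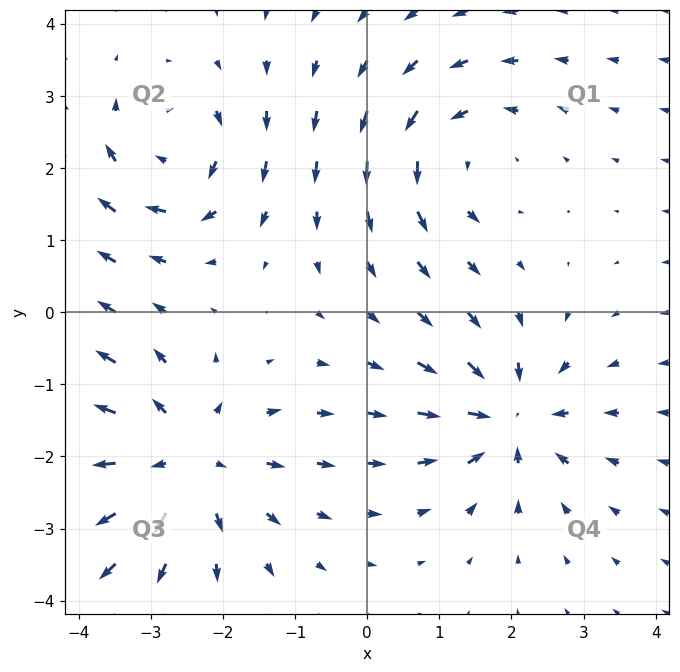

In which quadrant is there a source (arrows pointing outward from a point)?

The source sits at approximately (-2.5, -2.1), which lies in quadrant Q3. The divergence there is about +4, positive as expected for a source.

Q3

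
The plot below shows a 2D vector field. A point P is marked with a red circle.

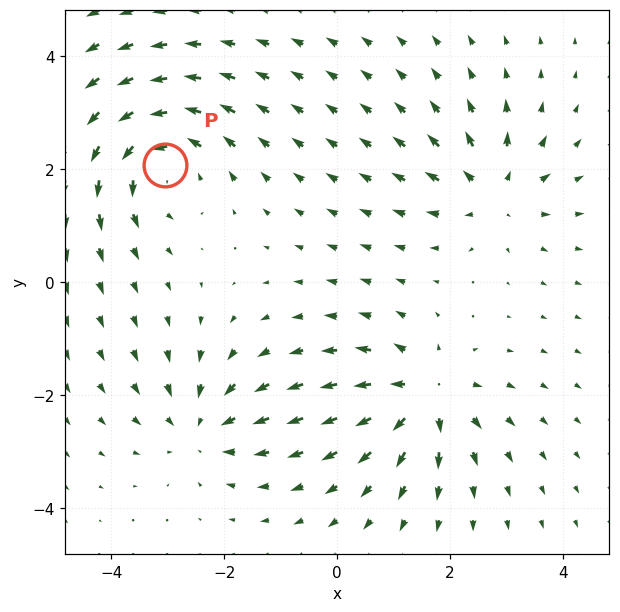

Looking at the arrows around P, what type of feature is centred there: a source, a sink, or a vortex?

vortex

At P (-3.0, 2.1) the arrows circulate counterclockwise. Divergence ≈0, curl about +4 — near-zero divergence with nonzero curl is a vortex.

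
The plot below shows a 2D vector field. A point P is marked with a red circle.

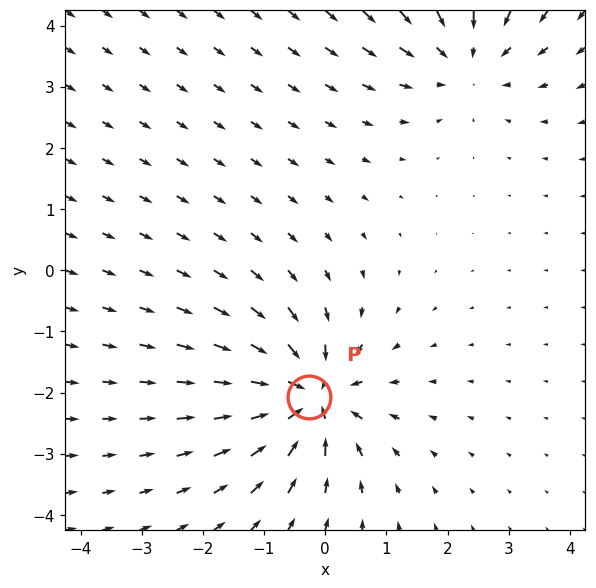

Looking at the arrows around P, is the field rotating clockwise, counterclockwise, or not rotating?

Near P at (-0.3, -2.1) the arrows show no circulation. The curl there is ≈0.

not rotating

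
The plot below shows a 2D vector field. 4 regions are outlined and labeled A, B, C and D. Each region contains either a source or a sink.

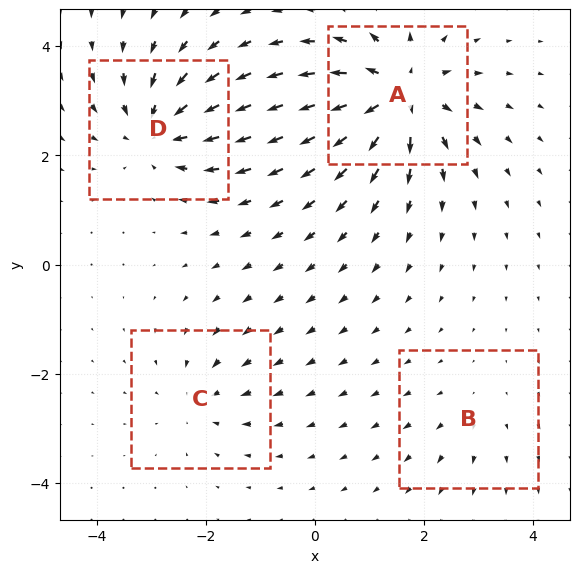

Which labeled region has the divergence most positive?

A

Divergence at each region's feature centre — A: about +8, B: about +2, C: about -4, D: about -6. Region A is most positive.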